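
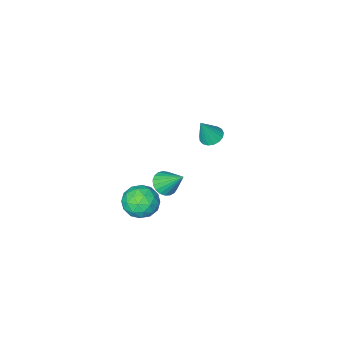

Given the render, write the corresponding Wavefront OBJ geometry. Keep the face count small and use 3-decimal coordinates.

v 2.675 1.661 2.621
v 3.625 1.794 3.102
v 2.795 -0.054 2.858
v 3.745 0.079 3.339
v 2.848 0.418 3.82
v 2.774 1.478 3.673
v 3.646 0.262 2.287
v 3.572 1.322 2.14
v 4.225 0.929 2.895
v 3.731 1.025 3.843
v 2.689 0.715 2.117
v 2.195 0.811 3.065
v 3.139 1.878 2.841
v 3.281 -0.138 3.119
v 2.754 0.061 3.402
v 3.312 0.139 3.684
v 2.639 1.692 3.177
v 3.197 1.77 3.459
v 2.741 0.961 3.881
v 3.223 -0.03 2.501
v 3.781 0.048 2.783
v 3.108 1.601 2.276
v 3.666 1.679 2.558
v 3.679 0.779 2.079
v 4.05 1.448 3.002
v 4.121 0.44 3.141
v 4.063 0.548 2.523
v 4.019 1.171 2.437
v 3.76 1.504 3.559
v 3.831 0.496 3.698
v 3.304 0.696 3.981
v 3.26 1.319 3.895
v 4.113 0.996 3.437
v 2.589 1.244 2.262
v 2.66 0.236 2.401
v 3.16 0.421 2.065
v 3.116 1.044 1.979
v 2.299 1.3 2.819
v 2.37 0.292 2.958
v 2.401 0.569 3.523
v 2.357 1.192 3.437
v 2.307 0.744 2.523
v 0.514 -1.006 1.528
v 1.14 -0.569 1.325
v 0.126 0.166 2.852
v 0.903 -0.439 1.14
v 0.598 -0.406 1.021
v 0.279 -0.477 0.991
v 0.001 -0.64 1.053
v -0.189 -0.866 1.198
v -0.257 -1.116 1.399
v -0.192 -1.347 1.623
v -0.004 -1.52 1.831
v 0.273 -1.603 1.986
v 0.592 -1.583 2.062
v 0.897 -1.464 2.046
v 1.137 -1.265 1.941
v 1.268 -1.022 1.764
v 1.27 -0.776 1.546
v -4.052 -3.382 1.463
v -3.598 -3.903 1.23
v -3.328 -3.418 2.957
v -3.429 -3.606 1.156
v -3.404 -3.258 1.152
v -3.527 -2.938 1.219
v -3.77 -2.72 1.343
v -4.078 -2.653 1.494
v -4.38 -2.753 1.638
v -4.607 -2.998 1.742
v -4.707 -3.33 1.782
v -4.657 -3.674 1.75
v -4.468 -3.952 1.651
v -4.184 -4.098 1.51
v -3.87 -4.081 1.358
f 1 38 17
f 38 12 41
f 17 41 6
f 38 41 17
f 1 17 13
f 17 6 18
f 13 18 2
f 17 18 13
f 1 13 22
f 13 2 23
f 22 23 8
f 13 23 22
f 1 22 34
f 22 8 37
f 34 37 11
f 22 37 34
f 1 34 38
f 34 11 42
f 38 42 12
f 34 42 38
f 2 18 29
f 18 6 32
f 29 32 10
f 18 32 29
f 6 41 19
f 41 12 40
f 19 40 5
f 41 40 19
f 12 42 39
f 42 11 35
f 39 35 3
f 42 35 39
f 11 37 36
f 37 8 24
f 36 24 7
f 37 24 36
f 8 23 28
f 23 2 25
f 28 25 9
f 23 25 28
f 4 30 16
f 30 10 31
f 16 31 5
f 30 31 16
f 4 16 14
f 16 5 15
f 14 15 3
f 16 15 14
f 4 14 21
f 14 3 20
f 21 20 7
f 14 20 21
f 4 21 26
f 21 7 27
f 26 27 9
f 21 27 26
f 4 26 30
f 26 9 33
f 30 33 10
f 26 33 30
f 5 31 19
f 31 10 32
f 19 32 6
f 31 32 19
f 3 15 39
f 15 5 40
f 39 40 12
f 15 40 39
f 7 20 36
f 20 3 35
f 36 35 11
f 20 35 36
f 9 27 28
f 27 7 24
f 28 24 8
f 27 24 28
f 10 33 29
f 33 9 25
f 29 25 2
f 33 25 29
f 44 43 46
f 44 46 45
f 46 43 47
f 46 47 45
f 47 43 48
f 47 48 45
f 48 43 49
f 48 49 45
f 49 43 50
f 49 50 45
f 50 43 51
f 50 51 45
f 51 43 52
f 51 52 45
f 52 43 53
f 52 53 45
f 53 43 54
f 53 54 45
f 54 43 55
f 54 55 45
f 55 43 56
f 55 56 45
f 56 43 57
f 56 57 45
f 57 43 58
f 57 58 45
f 58 43 59
f 58 59 45
f 59 43 44
f 59 44 45
f 61 60 63
f 61 63 62
f 63 60 64
f 63 64 62
f 64 60 65
f 64 65 62
f 65 60 66
f 65 66 62
f 66 60 67
f 66 67 62
f 67 60 68
f 67 68 62
f 68 60 69
f 68 69 62
f 69 60 70
f 69 70 62
f 70 60 71
f 70 71 62
f 71 60 72
f 71 72 62
f 72 60 73
f 72 73 62
f 73 60 74
f 73 74 62
f 74 60 61
f 74 61 62



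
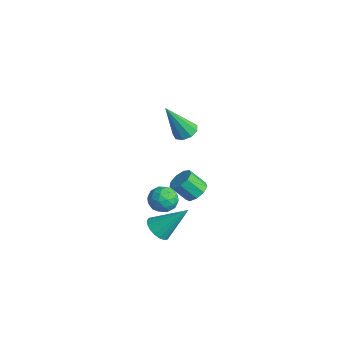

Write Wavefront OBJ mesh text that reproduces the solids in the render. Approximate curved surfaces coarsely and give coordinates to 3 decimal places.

v -3.865 -1.07 -1.835
v -3.418 -1.062 -2.497
v -3.942 -2.358 -1.903
v -3.495 -2.35 -2.565
v -3.169 -2.159 -1.861
v -3.122 -1.363 -1.819
v -4.238 -2.057 -2.581
v -4.191 -1.261 -2.539
v -3.649 -1.672 -2.958
v -2.988 -1.735 -2.513
v -4.372 -1.685 -1.887
v -3.711 -1.748 -1.442
v -3.635 -0.952 -2.16
v -3.725 -2.468 -2.24
v -3.534 -2.355 -1.826
v -3.271 -2.351 -2.215
v -3.46 -1.129 -1.761
v -3.198 -1.125 -2.151
v -3.052 -1.77 -1.777
v -4.162 -2.295 -2.249
v -3.9 -2.291 -2.639
v -4.089 -1.069 -2.185
v -3.826 -1.065 -2.574
v -4.308 -1.65 -2.623
v -3.507 -1.306 -2.82
v -3.553 -2.064 -2.86
v -3.99 -1.892 -2.87
v -3.962 -1.423 -2.845
v -3.119 -1.344 -2.559
v -3.165 -2.101 -2.599
v -2.973 -1.989 -2.185
v -2.945 -1.521 -2.16
v -3.255 -1.702 -2.83
v -4.195 -1.319 -1.801
v -4.241 -2.076 -1.841
v -4.415 -1.899 -2.24
v -4.387 -1.431 -2.215
v -3.807 -1.356 -1.54
v -3.853 -2.114 -1.58
v -3.398 -1.997 -1.555
v -3.37 -1.528 -1.53
v -4.105 -1.718 -1.57
v -2.913 -0.916 2.951
v -2.413 -1.282 2.79
v -3.027 -1.884 4.789
v -2.274 -0.919 2.99
v -2.434 -0.554 3.172
v -2.818 -0.359 3.251
v -3.246 -0.425 3.189
v -3.519 -0.72 3.016
v -3.508 -1.108 2.813
v -3.218 -1.406 2.674
v -2.786 -1.475 2.665
v -3.596 0.023 -2.195
v -2.975 -0.271 -2.129
v -3.383 -0.937 -1.258
v -4.004 -0.643 -1.325
v -3.004 0.11 -1.852
v -3.412 -0.556 -0.981
v -3.31 0.45 -1.735
v -3.718 -0.216 -0.864
v -3.75 0.59 -1.834
v -4.158 -0.076 -0.963
v -4.117 0.465 -2.102
v -4.525 -0.201 -1.231
v -4.241 0.133 -2.414
v -4.649 -0.533 -1.543
v -4.063 -0.25 -2.623
v -4.471 -0.916 -1.752
v -3.666 -0.506 -2.633
v -4.075 -1.172 -1.762
v -3.237 -0.514 -2.438
v -3.645 -1.18 -1.567
v -1.073 -3.201 -1.888
v -0.766 -2.786 -2.404
v -0.447 -1.979 -0.532
v -1.065 -2.661 -2.379
v -1.365 -2.643 -2.256
v -1.608 -2.735 -2.061
v -1.744 -2.92 -1.831
v -1.748 -3.16 -1.613
v -1.618 -3.409 -1.449
v -1.38 -3.616 -1.372
v -1.081 -3.741 -1.397
v -0.781 -3.76 -1.52
v -0.538 -3.667 -1.715
v -0.402 -3.482 -1.945
v -0.398 -3.242 -2.163
v -0.528 -2.993 -2.327
f 1 38 17
f 38 12 41
f 17 41 6
f 38 41 17
f 1 17 13
f 17 6 18
f 13 18 2
f 17 18 13
f 1 13 22
f 13 2 23
f 22 23 8
f 13 23 22
f 1 22 34
f 22 8 37
f 34 37 11
f 22 37 34
f 1 34 38
f 34 11 42
f 38 42 12
f 34 42 38
f 2 18 29
f 18 6 32
f 29 32 10
f 18 32 29
f 6 41 19
f 41 12 40
f 19 40 5
f 41 40 19
f 12 42 39
f 42 11 35
f 39 35 3
f 42 35 39
f 11 37 36
f 37 8 24
f 36 24 7
f 37 24 36
f 8 23 28
f 23 2 25
f 28 25 9
f 23 25 28
f 4 30 16
f 30 10 31
f 16 31 5
f 30 31 16
f 4 16 14
f 16 5 15
f 14 15 3
f 16 15 14
f 4 14 21
f 14 3 20
f 21 20 7
f 14 20 21
f 4 21 26
f 21 7 27
f 26 27 9
f 21 27 26
f 4 26 30
f 26 9 33
f 30 33 10
f 26 33 30
f 5 31 19
f 31 10 32
f 19 32 6
f 31 32 19
f 3 15 39
f 15 5 40
f 39 40 12
f 15 40 39
f 7 20 36
f 20 3 35
f 36 35 11
f 20 35 36
f 9 27 28
f 27 7 24
f 28 24 8
f 27 24 28
f 10 33 29
f 33 9 25
f 29 25 2
f 33 25 29
f 44 43 46
f 44 46 45
f 46 43 47
f 46 47 45
f 47 43 48
f 47 48 45
f 48 43 49
f 48 49 45
f 49 43 50
f 49 50 45
f 50 43 51
f 50 51 45
f 51 43 52
f 51 52 45
f 52 43 53
f 52 53 45
f 53 43 44
f 53 44 45
f 55 54 58
f 55 58 56
f 56 58 59
f 56 59 57
f 58 54 60
f 58 60 59
f 59 60 61
f 59 61 57
f 60 54 62
f 60 62 61
f 61 62 63
f 61 63 57
f 62 54 64
f 62 64 63
f 63 64 65
f 63 65 57
f 64 54 66
f 64 66 65
f 65 66 67
f 65 67 57
f 66 54 68
f 66 68 67
f 67 68 69
f 67 69 57
f 68 54 70
f 68 70 69
f 69 70 71
f 69 71 57
f 70 54 72
f 70 72 71
f 71 72 73
f 71 73 57
f 72 54 55
f 72 55 73
f 73 55 56
f 73 56 57
f 75 74 77
f 75 77 76
f 77 74 78
f 77 78 76
f 78 74 79
f 78 79 76
f 79 74 80
f 79 80 76
f 80 74 81
f 80 81 76
f 81 74 82
f 81 82 76
f 82 74 83
f 82 83 76
f 83 74 84
f 83 84 76
f 84 74 85
f 84 85 76
f 85 74 86
f 85 86 76
f 86 74 87
f 86 87 76
f 87 74 88
f 87 88 76
f 88 74 89
f 88 89 76
f 89 74 75
f 89 75 76



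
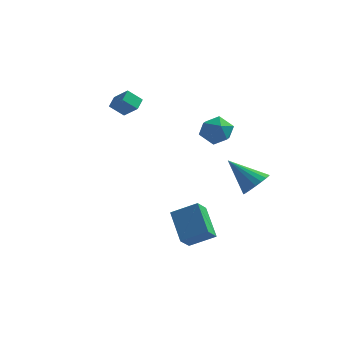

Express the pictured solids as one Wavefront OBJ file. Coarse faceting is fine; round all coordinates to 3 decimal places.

v 3.167 1.246 -3.076
v 3.741 0.973 -2.384
v 1.553 1.534 -1.624
v 3.802 1.386 -2.398
v 3.738 1.772 -2.546
v 3.56 2.054 -2.799
v 3.305 2.175 -3.108
v 3.022 2.113 -3.409
v 2.768 1.878 -3.645
v 2.593 1.519 -3.768
v 2.532 1.105 -3.754
v 2.596 0.72 -3.606
v 2.774 0.438 -3.353
v 3.029 0.317 -3.044
v 3.312 0.379 -2.743
v 3.566 0.613 -2.507
v 1.132 -1.621 2.561
v 2.013 -1.271 2.369
v 1.607 -3.049 2.131
v 2.488 -2.699 1.939
v 2.176 -2.75 2.854
v 1.882 -1.868 3.119
v 1.738 -2.452 1.381
v 1.444 -1.57 1.646
v 2.387 -1.784 1.64
v 2.658 -1.968 2.55
v 0.962 -2.352 1.95
v 1.233 -2.536 2.86
v -0.209 -3.513 -3.205
v 1.147 -3.276 -2.471
v 0.035 -2.752 -3.901
v 1.391 -2.515 -3.167
v 0.689 -4.905 -4.413
v 2.045 -4.668 -3.679
v 0.933 -4.144 -5.109
v 2.289 -3.907 -4.375
v -4.767 1.03 1.854
v -3.896 0.624 2.607
v -4.717 1.799 2.212
v -3.847 1.394 2.964
v -4.033 1.306 1.156
v -3.163 0.901 1.908
v -3.984 2.076 1.513
v -3.113 1.67 2.266
f 2 1 4
f 2 4 3
f 4 1 5
f 4 5 3
f 5 1 6
f 5 6 3
f 6 1 7
f 6 7 3
f 7 1 8
f 7 8 3
f 8 1 9
f 8 9 3
f 9 1 10
f 9 10 3
f 10 1 11
f 10 11 3
f 11 1 12
f 11 12 3
f 12 1 13
f 12 13 3
f 13 1 14
f 13 14 3
f 14 1 15
f 14 15 3
f 15 1 16
f 15 16 3
f 16 1 2
f 16 2 3
f 17 28 22
f 17 22 18
f 17 18 24
f 17 24 27
f 17 27 28
f 18 22 26
f 22 28 21
f 28 27 19
f 27 24 23
f 24 18 25
f 20 26 21
f 20 21 19
f 20 19 23
f 20 23 25
f 20 25 26
f 21 26 22
f 19 21 28
f 23 19 27
f 25 23 24
f 26 25 18
f 30 32 29
f 33 30 29
f 29 32 31
f 31 33 29
f 30 36 32
f 34 30 33
f 34 36 30
f 32 36 31
f 35 33 31
f 31 36 35
f 35 34 33
f 36 34 35
f 38 40 37
f 41 38 37
f 37 40 39
f 39 41 37
f 38 44 40
f 42 38 41
f 42 44 38
f 40 44 39
f 43 41 39
f 39 44 43
f 43 42 41
f 44 42 43



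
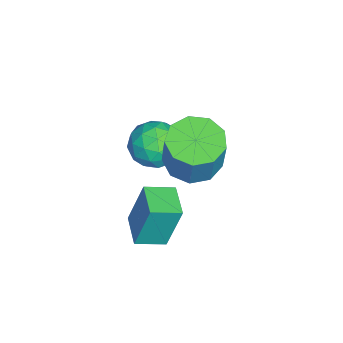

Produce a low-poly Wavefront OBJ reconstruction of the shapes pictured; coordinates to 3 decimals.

v 2.533 3.764 -0.112
v 3.311 4.434 -0.446
v 3.945 4.586 1.339
v 3.167 3.916 1.672
v 2.707 4.819 -0.264
v 3.342 4.971 1.521
v 2.022 4.71 -0.011
v 2.656 4.862 1.774
v 1.575 4.159 0.194
v 2.21 4.31 1.979
v 1.577 3.422 0.256
v 2.211 3.574 2.041
v 2.026 2.846 0.146
v 2.66 2.998 1.93
v 2.712 2.699 -0.085
v 3.346 2.851 1.699
v 3.314 3.051 -0.329
v 3.949 3.203 1.455
v 3.551 3.736 -0.472
v 4.185 3.888 1.313
v 0.879 3.069 -1.137
v 1.392 3.218 -0.231
v 1.308 1.422 -1.109
v 1.821 1.571 -0.203
v 0.771 1.634 -0.229
v 0.507 2.651 -0.247
v 2.193 1.989 -1.093
v 1.929 3.006 -1.111
v 2.204 2.55 -0.204
v 1.325 2.331 0.33
v 1.375 2.309 -1.67
v 0.496 2.09 -1.136
v 1.098 3.288 -0.687
v 1.602 1.352 -0.653
v 0.985 1.389 -0.669
v 1.286 1.477 -0.136
v 0.578 2.955 -0.696
v 0.879 3.042 -0.164
v 0.514 2.111 -0.162
v 1.821 1.598 -1.176
v 2.122 1.685 -0.644
v 1.414 3.163 -1.204
v 1.715 3.251 -0.671
v 2.186 2.529 -1.178
v 1.877 2.983 -0.138
v 2.129 2.015 -0.122
v 2.348 2.261 -0.645
v 2.192 2.859 -0.655
v 1.36 2.854 0.175
v 1.612 1.886 0.192
v 0.995 1.923 0.177
v 0.84 2.521 0.166
v 1.838 2.462 0.191
v 1.088 2.754 -1.532
v 1.34 1.786 -1.515
v 1.86 2.119 -1.506
v 1.705 2.717 -1.517
v 0.571 2.625 -1.218
v 0.823 1.657 -1.202
v 0.508 1.781 -0.685
v 0.352 2.379 -0.695
v 0.862 2.178 -1.531
v 3.031 1.502 -3.449
v 3.007 2.076 -1.46
v 2.695 2.608 -3.772
v 2.671 3.182 -1.783
v 4.289 1.858 -3.537
v 4.265 2.432 -1.548
v 3.953 2.964 -3.86
v 3.929 3.538 -1.871
f 2 1 5
f 2 5 3
f 3 5 6
f 3 6 4
f 5 1 7
f 5 7 6
f 6 7 8
f 6 8 4
f 7 1 9
f 7 9 8
f 8 9 10
f 8 10 4
f 9 1 11
f 9 11 10
f 10 11 12
f 10 12 4
f 11 1 13
f 11 13 12
f 12 13 14
f 12 14 4
f 13 1 15
f 13 15 14
f 14 15 16
f 14 16 4
f 15 1 17
f 15 17 16
f 16 17 18
f 16 18 4
f 17 1 19
f 17 19 18
f 18 19 20
f 18 20 4
f 19 1 2
f 19 2 20
f 20 2 3
f 20 3 4
f 21 58 37
f 58 32 61
f 37 61 26
f 58 61 37
f 21 37 33
f 37 26 38
f 33 38 22
f 37 38 33
f 21 33 42
f 33 22 43
f 42 43 28
f 33 43 42
f 21 42 54
f 42 28 57
f 54 57 31
f 42 57 54
f 21 54 58
f 54 31 62
f 58 62 32
f 54 62 58
f 22 38 49
f 38 26 52
f 49 52 30
f 38 52 49
f 26 61 39
f 61 32 60
f 39 60 25
f 61 60 39
f 32 62 59
f 62 31 55
f 59 55 23
f 62 55 59
f 31 57 56
f 57 28 44
f 56 44 27
f 57 44 56
f 28 43 48
f 43 22 45
f 48 45 29
f 43 45 48
f 24 50 36
f 50 30 51
f 36 51 25
f 50 51 36
f 24 36 34
f 36 25 35
f 34 35 23
f 36 35 34
f 24 34 41
f 34 23 40
f 41 40 27
f 34 40 41
f 24 41 46
f 41 27 47
f 46 47 29
f 41 47 46
f 24 46 50
f 46 29 53
f 50 53 30
f 46 53 50
f 25 51 39
f 51 30 52
f 39 52 26
f 51 52 39
f 23 35 59
f 35 25 60
f 59 60 32
f 35 60 59
f 27 40 56
f 40 23 55
f 56 55 31
f 40 55 56
f 29 47 48
f 47 27 44
f 48 44 28
f 47 44 48
f 30 53 49
f 53 29 45
f 49 45 22
f 53 45 49
f 64 66 63
f 67 64 63
f 63 66 65
f 65 67 63
f 64 70 66
f 68 64 67
f 68 70 64
f 66 70 65
f 69 67 65
f 65 70 69
f 69 68 67
f 70 68 69



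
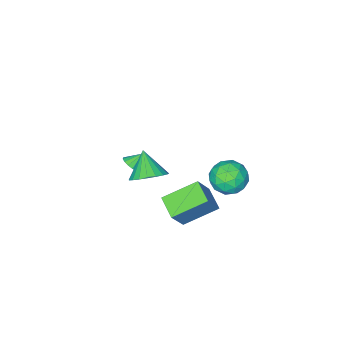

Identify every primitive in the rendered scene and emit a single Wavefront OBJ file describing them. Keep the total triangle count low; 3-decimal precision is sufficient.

v 3.677 1.67 3.055
v 4.67 1.275 3.104
v 3.203 0.63 4.245
v 4.687 1.606 3.401
v 4.53 1.948 3.637
v 4.225 2.243 3.773
v 3.826 2.438 3.785
v 3.4 2.5 3.671
v 3.023 2.419 3.45
v 2.758 2.209 3.161
v 2.652 1.905 2.853
v 2.724 1.561 2.58
v 2.96 1.235 2.39
v 3.32 0.985 2.314
v 3.742 0.853 2.367
v 4.152 0.863 2.538
v 4.48 1.012 2.799
v -3.204 1.316 -1.226
v -2.504 1.801 -2.055
v -1.696 1.159 -0.045
v -0.996 1.644 -0.874
v -1.82 2.306 -0.331
v -2.752 2.403 -1.061
v -1.448 0.557 -1.039
v -2.38 0.654 -1.769
v -1.419 1.332 -1.939
v -1.649 2.412 -1.502
v -2.551 0.548 -0.598
v -2.781 1.628 -0.161
v -2.987 1.572 -1.745
v -1.213 1.388 -0.355
v -1.698 1.777 -0.036
v -1.287 2.062 -0.524
v -3.132 1.926 -1.16
v -2.721 2.211 -1.647
v -2.319 2.507 -0.634
v -1.479 0.749 -0.453
v -1.068 1.034 -0.94
v -2.913 0.898 -1.576
v -2.502 1.183 -2.064
v -1.881 0.453 -1.466
v -1.937 1.582 -2.164
v -1.051 1.489 -1.469
v -1.316 0.851 -1.566
v -1.864 0.908 -1.995
v -2.073 2.217 -1.906
v -1.186 2.124 -1.212
v -1.671 2.513 -0.893
v -2.218 2.57 -1.322
v -1.435 1.941 -1.838
v -3.014 0.836 -0.888
v -2.127 0.743 -0.194
v -1.982 0.39 -0.778
v -2.529 0.447 -1.207
v -3.149 1.471 -0.631
v -2.263 1.378 0.064
v -2.336 2.052 -0.105
v -2.884 2.109 -0.534
v -2.765 1.019 -0.262
v 0.985 3.363 1.519
v 2.014 3.631 3.118
v 1.359 4.613 1.069
v 2.388 4.881 2.668
v 2.712 2.499 0.552
v 3.741 2.767 2.151
v 3.086 3.749 0.102
v 4.115 4.017 1.701
v 0.766 -3.526 -1.921
v 1.168 -3.571 -1.451
v 0.014 -3.334 -1.259
v 1.173 -3.262 -1.535
v 1.069 -3.023 -1.723
v 0.884 -2.919 -1.963
v 0.667 -2.978 -2.193
v 0.477 -3.183 -2.349
v 0.364 -3.481 -2.391
v 0.359 -3.791 -2.307
v 0.463 -4.029 -2.119
v 0.648 -4.133 -1.879
v 0.865 -4.075 -1.649
v 1.055 -3.869 -1.493
f 2 1 4
f 2 4 3
f 4 1 5
f 4 5 3
f 5 1 6
f 5 6 3
f 6 1 7
f 6 7 3
f 7 1 8
f 7 8 3
f 8 1 9
f 8 9 3
f 9 1 10
f 9 10 3
f 10 1 11
f 10 11 3
f 11 1 12
f 11 12 3
f 12 1 13
f 12 13 3
f 13 1 14
f 13 14 3
f 14 1 15
f 14 15 3
f 15 1 16
f 15 16 3
f 16 1 17
f 16 17 3
f 17 1 2
f 17 2 3
f 18 55 34
f 55 29 58
f 34 58 23
f 55 58 34
f 18 34 30
f 34 23 35
f 30 35 19
f 34 35 30
f 18 30 39
f 30 19 40
f 39 40 25
f 30 40 39
f 18 39 51
f 39 25 54
f 51 54 28
f 39 54 51
f 18 51 55
f 51 28 59
f 55 59 29
f 51 59 55
f 19 35 46
f 35 23 49
f 46 49 27
f 35 49 46
f 23 58 36
f 58 29 57
f 36 57 22
f 58 57 36
f 29 59 56
f 59 28 52
f 56 52 20
f 59 52 56
f 28 54 53
f 54 25 41
f 53 41 24
f 54 41 53
f 25 40 45
f 40 19 42
f 45 42 26
f 40 42 45
f 21 47 33
f 47 27 48
f 33 48 22
f 47 48 33
f 21 33 31
f 33 22 32
f 31 32 20
f 33 32 31
f 21 31 38
f 31 20 37
f 38 37 24
f 31 37 38
f 21 38 43
f 38 24 44
f 43 44 26
f 38 44 43
f 21 43 47
f 43 26 50
f 47 50 27
f 43 50 47
f 22 48 36
f 48 27 49
f 36 49 23
f 48 49 36
f 20 32 56
f 32 22 57
f 56 57 29
f 32 57 56
f 24 37 53
f 37 20 52
f 53 52 28
f 37 52 53
f 26 44 45
f 44 24 41
f 45 41 25
f 44 41 45
f 27 50 46
f 50 26 42
f 46 42 19
f 50 42 46
f 61 63 60
f 64 61 60
f 60 63 62
f 62 64 60
f 61 67 63
f 65 61 64
f 65 67 61
f 63 67 62
f 66 64 62
f 62 67 66
f 66 65 64
f 67 65 66
f 69 68 71
f 69 71 70
f 71 68 72
f 71 72 70
f 72 68 73
f 72 73 70
f 73 68 74
f 73 74 70
f 74 68 75
f 74 75 70
f 75 68 76
f 75 76 70
f 76 68 77
f 76 77 70
f 77 68 78
f 77 78 70
f 78 68 79
f 78 79 70
f 79 68 80
f 79 80 70
f 80 68 81
f 80 81 70
f 81 68 69
f 81 69 70



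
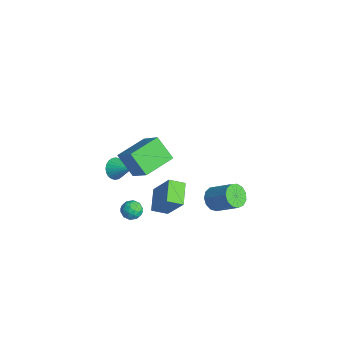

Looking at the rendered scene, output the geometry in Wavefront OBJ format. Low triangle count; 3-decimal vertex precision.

v 0.048 -3.779 3.82
v 1.463 -3.525 5.078
v -0.556 -1.918 4.125
v 0.858 -1.665 5.383
v 1.042 -3.255 2.597
v 2.456 -3.002 3.855
v 0.437 -1.395 2.902
v 1.852 -1.141 4.16
v 1.041 -3.014 -1.272
v 1.525 -3.395 -0.953
v 0.315 -3.245 -0.447
v 0.799 -3.626 -0.128
v 0.869 -2.937 -0.165
v 1.318 -2.794 -0.675
v 0.522 -3.846 -0.725
v 0.971 -3.703 -1.235
v 1.204 -3.91 -0.615
v 1.419 -3.348 -0.269
v 0.421 -3.292 -1.131
v 0.636 -2.73 -0.785
v 1.347 -3.184 -1.185
v 0.493 -3.456 -0.215
v 0.535 -3.05 -0.237
v 0.819 -3.275 -0.049
v 1.225 -2.831 -1.021
v 1.51 -3.055 -0.834
v 1.124 -2.786 -0.371
v 0.33 -3.585 -0.566
v 0.615 -3.809 -0.379
v 1.021 -3.365 -1.351
v 1.305 -3.59 -1.163
v 0.716 -3.854 -1.029
v 1.443 -3.711 -0.799
v 1.016 -3.847 -0.314
v 0.853 -3.976 -0.665
v 1.117 -3.892 -0.964
v 1.569 -3.381 -0.595
v 1.142 -3.516 -0.11
v 1.183 -3.111 -0.132
v 1.447 -3.027 -0.432
v 1.38 -3.683 -0.396
v 0.698 -3.124 -1.29
v 0.271 -3.259 -0.805
v 0.393 -3.613 -0.968
v 0.657 -3.529 -1.268
v 0.824 -2.793 -1.086
v 0.397 -2.929 -0.601
v 0.723 -2.748 -0.436
v 0.987 -2.664 -0.735
v 0.46 -2.957 -1.004
v -0.88 2.682 -3.675
v -0.449 2.967 -4.35
v 0.771 3.802 -3.22
v 0.34 3.518 -2.545
v -0.774 3.302 -4.247
v 0.445 4.137 -3.117
v -1.133 3.441 -3.962
v 0.086 4.276 -2.832
v -1.412 3.339 -3.586
v -0.193 4.174 -2.456
v -1.521 3.029 -3.238
v -0.302 3.864 -2.108
v -1.427 2.608 -3.029
v -0.208 3.443 -1.899
v -1.159 2.211 -3.025
v 0.06 3.046 -1.895
v -0.802 1.964 -3.227
v 0.417 2.799 -2.098
v -0.47 1.945 -3.572
v 0.749 2.78 -2.442
v -0.268 2.16 -3.949
v 0.951 2.995 -2.819
v -0.26 2.541 -4.239
v 0.959 3.376 -3.109
v -3.512 -2.579 -1.049
v -3.075 -3.215 -1.162
v -2.428 -1.961 -0.331
v -3.006 -3.05 -1.409
v -3.013 -2.814 -1.6
v -3.097 -2.542 -1.708
v -3.244 -2.276 -1.715
v -3.432 -2.056 -1.621
v -3.632 -1.915 -1.44
v -3.814 -1.876 -1.199
v -3.95 -1.944 -0.935
v -4.019 -2.108 -0.689
v -4.011 -2.344 -0.497
v -3.927 -2.616 -0.389
v -3.78 -2.883 -0.382
v -3.592 -3.103 -0.476
v -3.392 -3.243 -0.658
v -3.211 -3.283 -0.898
v -0.125 -1.696 -2.374
v -1.386 -1.034 -1.738
v 0.143 -0.767 -2.809
v -1.118 -0.106 -2.173
v 1.038 -1.194 -0.587
v -0.223 -0.533 0.049
v 1.306 -0.266 -1.022
v 0.045 0.396 -0.386
f 2 4 1
f 5 2 1
f 1 4 3
f 3 5 1
f 2 8 4
f 6 2 5
f 6 8 2
f 4 8 3
f 7 5 3
f 3 8 7
f 7 6 5
f 8 6 7
f 9 46 25
f 46 20 49
f 25 49 14
f 46 49 25
f 9 25 21
f 25 14 26
f 21 26 10
f 25 26 21
f 9 21 30
f 21 10 31
f 30 31 16
f 21 31 30
f 9 30 42
f 30 16 45
f 42 45 19
f 30 45 42
f 9 42 46
f 42 19 50
f 46 50 20
f 42 50 46
f 10 26 37
f 26 14 40
f 37 40 18
f 26 40 37
f 14 49 27
f 49 20 48
f 27 48 13
f 49 48 27
f 20 50 47
f 50 19 43
f 47 43 11
f 50 43 47
f 19 45 44
f 45 16 32
f 44 32 15
f 45 32 44
f 16 31 36
f 31 10 33
f 36 33 17
f 31 33 36
f 12 38 24
f 38 18 39
f 24 39 13
f 38 39 24
f 12 24 22
f 24 13 23
f 22 23 11
f 24 23 22
f 12 22 29
f 22 11 28
f 29 28 15
f 22 28 29
f 12 29 34
f 29 15 35
f 34 35 17
f 29 35 34
f 12 34 38
f 34 17 41
f 38 41 18
f 34 41 38
f 13 39 27
f 39 18 40
f 27 40 14
f 39 40 27
f 11 23 47
f 23 13 48
f 47 48 20
f 23 48 47
f 15 28 44
f 28 11 43
f 44 43 19
f 28 43 44
f 17 35 36
f 35 15 32
f 36 32 16
f 35 32 36
f 18 41 37
f 41 17 33
f 37 33 10
f 41 33 37
f 52 51 55
f 52 55 53
f 53 55 56
f 53 56 54
f 55 51 57
f 55 57 56
f 56 57 58
f 56 58 54
f 57 51 59
f 57 59 58
f 58 59 60
f 58 60 54
f 59 51 61
f 59 61 60
f 60 61 62
f 60 62 54
f 61 51 63
f 61 63 62
f 62 63 64
f 62 64 54
f 63 51 65
f 63 65 64
f 64 65 66
f 64 66 54
f 65 51 67
f 65 67 66
f 66 67 68
f 66 68 54
f 67 51 69
f 67 69 68
f 68 69 70
f 68 70 54
f 69 51 71
f 69 71 70
f 70 71 72
f 70 72 54
f 71 51 73
f 71 73 72
f 72 73 74
f 72 74 54
f 73 51 52
f 73 52 74
f 74 52 53
f 74 53 54
f 76 75 78
f 76 78 77
f 78 75 79
f 78 79 77
f 79 75 80
f 79 80 77
f 80 75 81
f 80 81 77
f 81 75 82
f 81 82 77
f 82 75 83
f 82 83 77
f 83 75 84
f 83 84 77
f 84 75 85
f 84 85 77
f 85 75 86
f 85 86 77
f 86 75 87
f 86 87 77
f 87 75 88
f 87 88 77
f 88 75 89
f 88 89 77
f 89 75 90
f 89 90 77
f 90 75 91
f 90 91 77
f 91 75 92
f 91 92 77
f 92 75 76
f 92 76 77
f 94 96 93
f 97 94 93
f 93 96 95
f 95 97 93
f 94 100 96
f 98 94 97
f 98 100 94
f 96 100 95
f 99 97 95
f 95 100 99
f 99 98 97
f 100 98 99



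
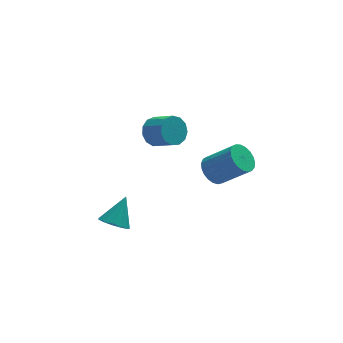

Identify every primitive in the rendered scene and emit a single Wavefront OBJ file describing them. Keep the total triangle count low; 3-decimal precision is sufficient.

v 2.713 -1.282 -1.073
v 3.38 -0.874 -1.498
v 4.714 -1.61 -0.112
v 4.047 -2.018 0.313
v 3.272 -0.615 -1.257
v 4.606 -1.351 0.129
v 3.068 -0.471 -0.984
v 4.402 -1.207 0.402
v 2.802 -0.467 -0.727
v 4.136 -1.203 0.66
v 2.521 -0.604 -0.529
v 3.855 -1.34 0.857
v 2.273 -0.859 -0.426
v 3.607 -1.595 0.961
v 2.101 -1.186 -0.434
v 3.435 -1.922 0.953
v 2.035 -1.531 -0.553
v 3.369 -2.267 0.834
v 2.086 -1.832 -0.762
v 3.42 -2.568 0.625
v 2.246 -2.038 -1.025
v 3.58 -2.774 0.362
v 2.486 -2.113 -1.296
v 3.82 -2.849 0.091
v 2.765 -2.045 -1.529
v 4.099 -2.781 -0.142
v 3.036 -1.845 -1.683
v 4.37 -2.581 -0.296
v 3.251 -1.547 -1.731
v 4.585 -2.283 -0.345
v 3.372 -1.204 -1.666
v 4.706 -1.94 -0.279
v -2.881 -3.431 -2.28
v -2.146 -3.74 -2.546
v -2.079 -2.629 -1
v -2.205 -3.326 -2.768
v -2.478 -2.946 -2.836
v -2.879 -2.719 -2.727
v -3.281 -2.718 -2.476
v -3.555 -2.944 -2.163
v -3.615 -3.324 -1.887
v -3.443 -3.738 -1.736
v -3.091 -4.054 -1.758
v -2.673 -4.173 -1.946
v -2.321 -4.056 -2.239
v -0.21 -0.992 2.363
v 0.245 -0.339 2.739
v 0.984 -1.275 3.472
v 0.53 -1.928 3.097
v -0.148 -0.421 3.03
v 0.591 -1.357 3.763
v -0.56 -0.685 3.109
v 0.179 -1.62 3.843
v -0.862 -1.046 2.952
v -0.122 -1.982 3.685
v -0.956 -1.39 2.608
v -0.216 -2.326 3.341
v -0.813 -1.608 2.186
v -0.074 -2.544 2.919
v -0.478 -1.63 1.82
v 0.261 -2.566 2.554
v -0.059 -1.45 1.627
v 0.68 -2.386 2.36
v 0.313 -1.124 1.668
v 1.052 -2.06 2.401
v 0.519 -0.757 1.929
v 1.258 -1.693 2.663
v 0.493 -0.464 2.329
v 1.233 -1.4 3.062
f 2 1 5
f 2 5 3
f 3 5 6
f 3 6 4
f 5 1 7
f 5 7 6
f 6 7 8
f 6 8 4
f 7 1 9
f 7 9 8
f 8 9 10
f 8 10 4
f 9 1 11
f 9 11 10
f 10 11 12
f 10 12 4
f 11 1 13
f 11 13 12
f 12 13 14
f 12 14 4
f 13 1 15
f 13 15 14
f 14 15 16
f 14 16 4
f 15 1 17
f 15 17 16
f 16 17 18
f 16 18 4
f 17 1 19
f 17 19 18
f 18 19 20
f 18 20 4
f 19 1 21
f 19 21 20
f 20 21 22
f 20 22 4
f 21 1 23
f 21 23 22
f 22 23 24
f 22 24 4
f 23 1 25
f 23 25 24
f 24 25 26
f 24 26 4
f 25 1 27
f 25 27 26
f 26 27 28
f 26 28 4
f 27 1 29
f 27 29 28
f 28 29 30
f 28 30 4
f 29 1 31
f 29 31 30
f 30 31 32
f 30 32 4
f 31 1 2
f 31 2 32
f 32 2 3
f 32 3 4
f 34 33 36
f 34 36 35
f 36 33 37
f 36 37 35
f 37 33 38
f 37 38 35
f 38 33 39
f 38 39 35
f 39 33 40
f 39 40 35
f 40 33 41
f 40 41 35
f 41 33 42
f 41 42 35
f 42 33 43
f 42 43 35
f 43 33 44
f 43 44 35
f 44 33 45
f 44 45 35
f 45 33 34
f 45 34 35
f 47 46 50
f 47 50 48
f 48 50 51
f 48 51 49
f 50 46 52
f 50 52 51
f 51 52 53
f 51 53 49
f 52 46 54
f 52 54 53
f 53 54 55
f 53 55 49
f 54 46 56
f 54 56 55
f 55 56 57
f 55 57 49
f 56 46 58
f 56 58 57
f 57 58 59
f 57 59 49
f 58 46 60
f 58 60 59
f 59 60 61
f 59 61 49
f 60 46 62
f 60 62 61
f 61 62 63
f 61 63 49
f 62 46 64
f 62 64 63
f 63 64 65
f 63 65 49
f 64 46 66
f 64 66 65
f 65 66 67
f 65 67 49
f 66 46 68
f 66 68 67
f 67 68 69
f 67 69 49
f 68 46 47
f 68 47 69
f 69 47 48
f 69 48 49



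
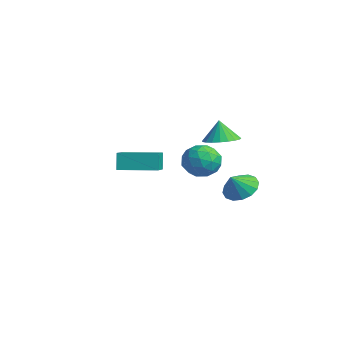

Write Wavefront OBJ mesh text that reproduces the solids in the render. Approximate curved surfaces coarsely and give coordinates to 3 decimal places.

v -2.161 2.988 2.216
v -1.172 3.313 2.463
v -2.499 2.992 3.564
v -1.386 3.7 2.408
v -1.733 3.963 2.32
v -2.155 4.058 2.214
v -2.578 3.968 2.108
v -2.928 3.708 2.021
v -3.146 3.324 1.968
v -3.194 2.881 1.957
v -3.063 2.458 1.991
v -2.776 2.125 2.064
v -2.383 1.942 2.164
v -1.951 1.94 2.272
v -1.556 2.119 2.37
v -1.265 2.448 2.442
v -1.129 2.871 2.475
v -3.201 3.396 0.411
v -2.353 2.827 -0.216
v -3.867 1.693 1.056
v -3.019 1.124 0.429
v -2.717 1.788 1.381
v -2.306 2.841 0.982
v -3.914 1.679 -0.142
v -3.503 2.732 -0.541
v -2.793 1.766 -0.557
v -2.054 1.833 0.384
v -4.166 2.687 0.456
v -3.427 2.754 1.397
v -2.718 3.261 0.041
v -3.502 1.259 0.799
v -3.325 1.649 1.358
v -2.826 1.315 0.99
v -2.691 3.269 0.745
v -2.192 2.935 0.376
v -2.407 2.324 1.315
v -4.028 1.585 0.464
v -3.529 1.251 0.095
v -3.394 3.205 -0.15
v -2.895 2.871 -0.518
v -3.813 2.196 -0.475
v -2.479 2.303 -0.528
v -2.87 1.302 -0.149
v -3.397 1.628 -0.485
v -3.155 2.247 -0.719
v -2.044 2.342 0.025
v -2.436 1.341 0.404
v -2.258 1.732 0.963
v -2.016 2.35 0.729
v -2.303 1.718 -0.176
v -3.784 3.179 0.436
v -4.176 2.178 0.815
v -4.204 2.17 0.111
v -3.962 2.788 -0.123
v -3.35 3.218 0.989
v -3.741 2.217 1.368
v -3.065 2.273 1.559
v -2.823 2.892 1.325
v -3.917 2.802 1.016
v -0.023 3.048 -0.591
v 0.552 3.84 -0.135
v 0.223 2.292 0.411
v 0.03 3.916 0.05
v -0.506 3.759 0.064
v -0.913 3.411 -0.098
v -1.082 2.967 -0.392
v -0.967 2.544 -0.74
v -0.599 2.257 -1.047
v -0.077 2.181 -1.233
v 0.459 2.338 -1.246
v 0.866 2.686 -1.084
v 1.035 3.13 -0.79
v 0.92 3.553 -0.443
v 1.342 -4.807 2.638
v 0.995 -4.629 3.677
v -0.411 -3.724 1.867
v -0.758 -3.546 2.907
v 2.438 -2.994 2.693
v 2.091 -2.816 3.733
v 0.685 -1.911 1.923
v 0.338 -1.733 2.962
f 2 1 4
f 2 4 3
f 4 1 5
f 4 5 3
f 5 1 6
f 5 6 3
f 6 1 7
f 6 7 3
f 7 1 8
f 7 8 3
f 8 1 9
f 8 9 3
f 9 1 10
f 9 10 3
f 10 1 11
f 10 11 3
f 11 1 12
f 11 12 3
f 12 1 13
f 12 13 3
f 13 1 14
f 13 14 3
f 14 1 15
f 14 15 3
f 15 1 16
f 15 16 3
f 16 1 17
f 16 17 3
f 17 1 2
f 17 2 3
f 18 55 34
f 55 29 58
f 34 58 23
f 55 58 34
f 18 34 30
f 34 23 35
f 30 35 19
f 34 35 30
f 18 30 39
f 30 19 40
f 39 40 25
f 30 40 39
f 18 39 51
f 39 25 54
f 51 54 28
f 39 54 51
f 18 51 55
f 51 28 59
f 55 59 29
f 51 59 55
f 19 35 46
f 35 23 49
f 46 49 27
f 35 49 46
f 23 58 36
f 58 29 57
f 36 57 22
f 58 57 36
f 29 59 56
f 59 28 52
f 56 52 20
f 59 52 56
f 28 54 53
f 54 25 41
f 53 41 24
f 54 41 53
f 25 40 45
f 40 19 42
f 45 42 26
f 40 42 45
f 21 47 33
f 47 27 48
f 33 48 22
f 47 48 33
f 21 33 31
f 33 22 32
f 31 32 20
f 33 32 31
f 21 31 38
f 31 20 37
f 38 37 24
f 31 37 38
f 21 38 43
f 38 24 44
f 43 44 26
f 38 44 43
f 21 43 47
f 43 26 50
f 47 50 27
f 43 50 47
f 22 48 36
f 48 27 49
f 36 49 23
f 48 49 36
f 20 32 56
f 32 22 57
f 56 57 29
f 32 57 56
f 24 37 53
f 37 20 52
f 53 52 28
f 37 52 53
f 26 44 45
f 44 24 41
f 45 41 25
f 44 41 45
f 27 50 46
f 50 26 42
f 46 42 19
f 50 42 46
f 61 60 63
f 61 63 62
f 63 60 64
f 63 64 62
f 64 60 65
f 64 65 62
f 65 60 66
f 65 66 62
f 66 60 67
f 66 67 62
f 67 60 68
f 67 68 62
f 68 60 69
f 68 69 62
f 69 60 70
f 69 70 62
f 70 60 71
f 70 71 62
f 71 60 72
f 71 72 62
f 72 60 73
f 72 73 62
f 73 60 61
f 73 61 62
f 75 77 74
f 78 75 74
f 74 77 76
f 76 78 74
f 75 81 77
f 79 75 78
f 79 81 75
f 77 81 76
f 80 78 76
f 76 81 80
f 80 79 78
f 81 79 80



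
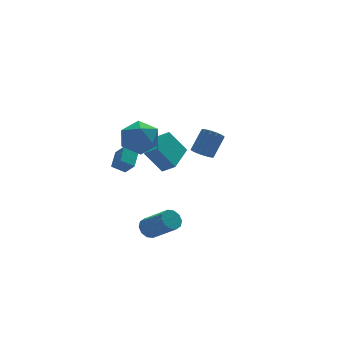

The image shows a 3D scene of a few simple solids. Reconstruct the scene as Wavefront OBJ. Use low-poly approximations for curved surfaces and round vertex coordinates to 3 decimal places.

v 1.231 3.671 0.142
v 1.712 3.165 0.012
v 2.629 3.743 1.147
v 2.149 4.249 1.278
v 1.807 3.445 -0.207
v 2.724 4.023 0.928
v 1.747 3.785 -0.332
v 2.664 4.363 0.803
v 1.549 4.095 -0.33
v 2.466 4.673 0.805
v 1.266 4.291 -0.202
v 2.183 4.869 0.934
v 0.974 4.321 0.019
v 1.891 4.899 1.155
v 0.751 4.177 0.273
v 1.668 4.755 1.408
v 0.656 3.897 0.492
v 1.573 4.475 1.627
v 0.716 3.557 0.617
v 1.633 4.135 1.752
v 0.914 3.247 0.615
v 1.831 3.825 1.75
v 1.197 3.051 0.486
v 2.114 3.629 1.622
v 1.489 3.021 0.265
v 2.406 3.599 1.401
v -3.652 2.944 0.089
v -3.336 2.366 0.788
v -4.38 3.154 0.593
v -4.064 2.576 1.291
v -3.036 3.884 0.589
v -2.72 3.306 1.287
v -3.764 4.094 1.092
v -3.448 3.516 1.791
v -2.807 1.66 -3.837
v -2.482 2.175 -3.493
v -1.687 0.835 -2.239
v -2.013 0.32 -2.583
v -2.869 2.117 -3.31
v -2.074 0.776 -2.056
v -3.233 1.883 -3.328
v -2.438 0.543 -2.074
v -3.435 1.565 -3.541
v -2.64 0.225 -2.287
v -3.396 1.283 -3.867
v -2.602 -0.057 -2.613
v -3.133 1.145 -4.181
v -2.338 -0.195 -2.927
v -2.746 1.204 -4.364
v -1.951 -0.137 -3.11
v -2.382 1.437 -4.346
v -1.587 0.097 -3.092
v -2.18 1.755 -4.133
v -1.385 0.415 -2.879
v -2.218 2.037 -3.807
v -1.424 0.697 -2.553
v -1.378 1.353 0.843
v -2.237 1.848 2.175
v -1.892 1.947 0.291
v -2.751 2.442 1.623
v -0.069 2.778 1.157
v -0.928 3.273 2.489
v -0.583 3.372 0.605
v -1.442 3.867 1.937
v -3.428 1.488 4.752
v -2.684 0.629 4.403
v -4.536 1.151 3.217
v -3.792 0.292 2.868
v -4.457 0.143 3.842
v -3.772 0.351 4.79
v -3.448 1.429 2.83
v -2.763 1.637 3.778
v -2.696 0.593 3.215
v -3.32 -0.202 3.84
v -3.9 1.982 3.78
v -4.524 1.187 4.405
f 2 1 5
f 2 5 3
f 3 5 6
f 3 6 4
f 5 1 7
f 5 7 6
f 6 7 8
f 6 8 4
f 7 1 9
f 7 9 8
f 8 9 10
f 8 10 4
f 9 1 11
f 9 11 10
f 10 11 12
f 10 12 4
f 11 1 13
f 11 13 12
f 12 13 14
f 12 14 4
f 13 1 15
f 13 15 14
f 14 15 16
f 14 16 4
f 15 1 17
f 15 17 16
f 16 17 18
f 16 18 4
f 17 1 19
f 17 19 18
f 18 19 20
f 18 20 4
f 19 1 21
f 19 21 20
f 20 21 22
f 20 22 4
f 21 1 23
f 21 23 22
f 22 23 24
f 22 24 4
f 23 1 25
f 23 25 24
f 24 25 26
f 24 26 4
f 25 1 2
f 25 2 26
f 26 2 3
f 26 3 4
f 28 30 27
f 31 28 27
f 27 30 29
f 29 31 27
f 28 34 30
f 32 28 31
f 32 34 28
f 30 34 29
f 33 31 29
f 29 34 33
f 33 32 31
f 34 32 33
f 36 35 39
f 36 39 37
f 37 39 40
f 37 40 38
f 39 35 41
f 39 41 40
f 40 41 42
f 40 42 38
f 41 35 43
f 41 43 42
f 42 43 44
f 42 44 38
f 43 35 45
f 43 45 44
f 44 45 46
f 44 46 38
f 45 35 47
f 45 47 46
f 46 47 48
f 46 48 38
f 47 35 49
f 47 49 48
f 48 49 50
f 48 50 38
f 49 35 51
f 49 51 50
f 50 51 52
f 50 52 38
f 51 35 53
f 51 53 52
f 52 53 54
f 52 54 38
f 53 35 55
f 53 55 54
f 54 55 56
f 54 56 38
f 55 35 36
f 55 36 56
f 56 36 37
f 56 37 38
f 58 60 57
f 61 58 57
f 57 60 59
f 59 61 57
f 58 64 60
f 62 58 61
f 62 64 58
f 60 64 59
f 63 61 59
f 59 64 63
f 63 62 61
f 64 62 63
f 65 76 70
f 65 70 66
f 65 66 72
f 65 72 75
f 65 75 76
f 66 70 74
f 70 76 69
f 76 75 67
f 75 72 71
f 72 66 73
f 68 74 69
f 68 69 67
f 68 67 71
f 68 71 73
f 68 73 74
f 69 74 70
f 67 69 76
f 71 67 75
f 73 71 72
f 74 73 66



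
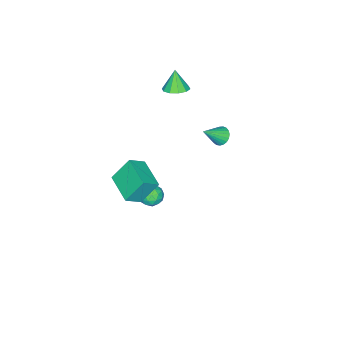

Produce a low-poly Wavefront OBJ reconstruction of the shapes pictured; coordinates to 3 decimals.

v 1.643 -2.248 0.042
v 1.014 -1.669 1.201
v 0.912 -1.9 -0.528
v 0.284 -1.321 0.631
v 2.476 -0.879 -0.191
v 1.848 -0.3 0.968
v 1.746 -0.531 -0.761
v 1.117 0.048 0.398
v -1.56 -1.664 -3.428
v -1.192 -1.344 -3.861
v -0.888 -2.476 -3.459
v -0.52 -2.156 -3.892
v -0.555 -1.947 -3.275
v -0.97 -1.445 -3.256
v -1.11 -2.375 -4.064
v -1.525 -1.873 -4.045
v -0.914 -1.783 -4.254
v -0.571 -1.518 -3.767
v -1.509 -2.302 -3.553
v -1.166 -2.037 -3.066
v -1.435 -1.432 -3.642
v -0.645 -2.388 -3.678
v -0.665 -2.264 -3.316
v -0.449 -2.076 -3.57
v -1.305 -1.492 -3.287
v -1.089 -1.303 -3.541
v -0.714 -1.658 -3.197
v -0.991 -2.517 -3.779
v -0.775 -2.328 -4.033
v -1.631 -1.744 -3.75
v -1.415 -1.556 -4.004
v -1.366 -2.162 -4.123
v -1.055 -1.503 -4.127
v -0.66 -1.98 -4.145
v -1.007 -2.109 -4.246
v -1.251 -1.814 -4.235
v -0.854 -1.347 -3.841
v -0.459 -1.824 -3.859
v -0.48 -1.701 -3.497
v -0.724 -1.406 -3.485
v -0.691 -1.605 -4.072
v -1.621 -1.996 -3.461
v -1.226 -2.473 -3.479
v -1.356 -2.414 -3.835
v -1.6 -2.119 -3.823
v -1.42 -1.84 -3.175
v -1.025 -2.317 -3.193
v -0.829 -2.006 -3.085
v -1.073 -1.711 -3.074
v -1.389 -2.215 -3.248
v -1.58 1.623 2.749
v -1.254 1.999 2.597
v -0.72 1.217 3.591
v -1.364 2.096 2.756
v -1.511 2.111 2.914
v -1.67 2.042 3.043
v -1.813 1.901 3.121
v -1.917 1.711 3.135
v -1.961 1.507 3.082
v -1.94 1.322 2.972
v -1.857 1.189 2.823
v -1.726 1.132 2.661
v -1.569 1.159 2.514
v -1.414 1.267 2.408
v -1.288 1.436 2.361
v -1.213 1.637 2.381
v -1.2 1.837 2.465
v -3.725 -2.277 2.414
v -3.276 -1.837 2.674
v -4.055 -2.563 3.466
v -3.639 -1.633 2.616
v -4.035 -1.675 2.48
v -4.312 -1.947 2.319
v -4.365 -2.344 2.194
v -4.174 -2.716 2.153
v -3.811 -2.92 2.211
v -3.415 -2.878 2.347
v -3.138 -2.607 2.508
v -3.085 -2.209 2.633
f 2 4 1
f 5 2 1
f 1 4 3
f 3 5 1
f 2 8 4
f 6 2 5
f 6 8 2
f 4 8 3
f 7 5 3
f 3 8 7
f 7 6 5
f 8 6 7
f 9 46 25
f 46 20 49
f 25 49 14
f 46 49 25
f 9 25 21
f 25 14 26
f 21 26 10
f 25 26 21
f 9 21 30
f 21 10 31
f 30 31 16
f 21 31 30
f 9 30 42
f 30 16 45
f 42 45 19
f 30 45 42
f 9 42 46
f 42 19 50
f 46 50 20
f 42 50 46
f 10 26 37
f 26 14 40
f 37 40 18
f 26 40 37
f 14 49 27
f 49 20 48
f 27 48 13
f 49 48 27
f 20 50 47
f 50 19 43
f 47 43 11
f 50 43 47
f 19 45 44
f 45 16 32
f 44 32 15
f 45 32 44
f 16 31 36
f 31 10 33
f 36 33 17
f 31 33 36
f 12 38 24
f 38 18 39
f 24 39 13
f 38 39 24
f 12 24 22
f 24 13 23
f 22 23 11
f 24 23 22
f 12 22 29
f 22 11 28
f 29 28 15
f 22 28 29
f 12 29 34
f 29 15 35
f 34 35 17
f 29 35 34
f 12 34 38
f 34 17 41
f 38 41 18
f 34 41 38
f 13 39 27
f 39 18 40
f 27 40 14
f 39 40 27
f 11 23 47
f 23 13 48
f 47 48 20
f 23 48 47
f 15 28 44
f 28 11 43
f 44 43 19
f 28 43 44
f 17 35 36
f 35 15 32
f 36 32 16
f 35 32 36
f 18 41 37
f 41 17 33
f 37 33 10
f 41 33 37
f 52 51 54
f 52 54 53
f 54 51 55
f 54 55 53
f 55 51 56
f 55 56 53
f 56 51 57
f 56 57 53
f 57 51 58
f 57 58 53
f 58 51 59
f 58 59 53
f 59 51 60
f 59 60 53
f 60 51 61
f 60 61 53
f 61 51 62
f 61 62 53
f 62 51 63
f 62 63 53
f 63 51 64
f 63 64 53
f 64 51 65
f 64 65 53
f 65 51 66
f 65 66 53
f 66 51 67
f 66 67 53
f 67 51 52
f 67 52 53
f 69 68 71
f 69 71 70
f 71 68 72
f 71 72 70
f 72 68 73
f 72 73 70
f 73 68 74
f 73 74 70
f 74 68 75
f 74 75 70
f 75 68 76
f 75 76 70
f 76 68 77
f 76 77 70
f 77 68 78
f 77 78 70
f 78 68 79
f 78 79 70
f 79 68 69
f 79 69 70



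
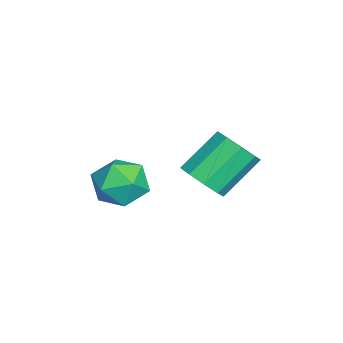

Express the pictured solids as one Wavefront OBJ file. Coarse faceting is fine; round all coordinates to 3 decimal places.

v -3.565 -1.353 -0.119
v -3.141 -0.622 -0.01
v -2.679 -1.718 -1.11
v -2.255 -0.987 -1.001
v -2.235 -1.586 -0.396
v -2.782 -1.361 0.217
v -3.038 -0.979 -1.337
v -3.585 -0.754 -0.724
v -2.815 -0.391 -0.762
v -2.319 -0.767 -0.18
v -3.501 -1.573 -0.94
v -3.005 -1.949 -0.358
v -3.354 0.894 -0.7
v -2.708 1.008 -0.357
v -3.4 1.919 0.643
v -4.046 1.806 0.3
v -2.775 1.355 -0.72
v -3.467 2.266 0.281
v -3.113 1.487 -1.073
v -3.805 2.398 -0.072
v -3.564 1.341 -1.252
v -4.255 2.252 -0.251
v -3.916 0.987 -1.173
v -4.608 1.898 -0.172
v -4.006 0.589 -0.873
v -4.697 1.5 0.128
v -3.79 0.334 -0.492
v -4.482 1.245 0.509
v -3.371 0.342 -0.209
v -4.063 1.253 0.792
v -2.944 0.608 -0.156
v -3.635 1.519 0.845
f 1 12 6
f 1 6 2
f 1 2 8
f 1 8 11
f 1 11 12
f 2 6 10
f 6 12 5
f 12 11 3
f 11 8 7
f 8 2 9
f 4 10 5
f 4 5 3
f 4 3 7
f 4 7 9
f 4 9 10
f 5 10 6
f 3 5 12
f 7 3 11
f 9 7 8
f 10 9 2
f 14 13 17
f 14 17 15
f 15 17 18
f 15 18 16
f 17 13 19
f 17 19 18
f 18 19 20
f 18 20 16
f 19 13 21
f 19 21 20
f 20 21 22
f 20 22 16
f 21 13 23
f 21 23 22
f 22 23 24
f 22 24 16
f 23 13 25
f 23 25 24
f 24 25 26
f 24 26 16
f 25 13 27
f 25 27 26
f 26 27 28
f 26 28 16
f 27 13 29
f 27 29 28
f 28 29 30
f 28 30 16
f 29 13 31
f 29 31 30
f 30 31 32
f 30 32 16
f 31 13 14
f 31 14 32
f 32 14 15
f 32 15 16



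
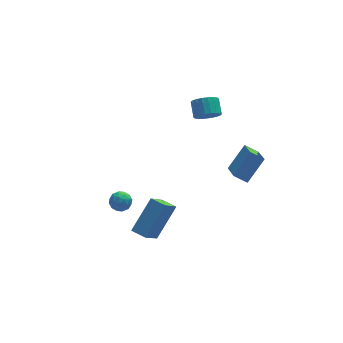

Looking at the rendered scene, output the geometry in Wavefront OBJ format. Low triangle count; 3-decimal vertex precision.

v -3.972 -2.385 -1.061
v -3.526 -2.679 -0.706
v -4.034 -3.221 -1.674
v -3.588 -3.515 -1.319
v -4.171 -3.404 -1.075
v -4.132 -2.887 -0.696
v -3.428 -3.013 -1.684
v -3.389 -2.496 -1.305
v -3.19 -3.067 -1.091
v -3.649 -3.309 -0.714
v -3.911 -2.591 -1.666
v -4.37 -2.833 -1.289
v -3.743 -2.459 -0.83
v -3.817 -3.441 -1.55
v -4.159 -3.376 -1.407
v -3.897 -3.549 -1.198
v -4.1 -2.581 -0.824
v -3.838 -2.754 -0.615
v -4.217 -3.18 -0.832
v -3.722 -3.146 -1.765
v -3.46 -3.319 -1.556
v -3.663 -2.351 -1.182
v -3.401 -2.524 -0.973
v -3.343 -2.72 -1.548
v -3.283 -2.86 -0.847
v -3.32 -3.351 -1.207
v -3.226 -3.056 -1.422
v -3.203 -2.752 -1.2
v -3.554 -3.002 -0.626
v -3.59 -3.493 -0.986
v -3.933 -3.427 -0.843
v -3.91 -3.124 -0.62
v -3.356 -3.23 -0.852
v -3.97 -2.407 -1.394
v -4.006 -2.898 -1.754
v -3.65 -2.776 -1.76
v -3.627 -2.473 -1.537
v -4.24 -2.549 -1.173
v -4.277 -3.04 -1.533
v -4.357 -3.148 -1.18
v -4.334 -2.844 -0.958
v -4.204 -2.67 -1.528
v 2.651 3.364 -1.369
v 3.421 3.255 -1.309
v 3.499 4.127 -0.711
v 2.729 4.236 -0.771
v 3.393 3.452 -1.593
v 3.47 4.324 -0.995
v 3.218 3.632 -1.833
v 3.295 4.504 -1.235
v 2.931 3.759 -1.981
v 3.008 4.631 -1.382
v 2.588 3.808 -2.007
v 2.665 4.68 -1.409
v 2.258 3.769 -1.908
v 2.335 4.64 -1.309
v 2.006 3.649 -1.701
v 2.083 4.521 -1.103
v 1.881 3.473 -1.429
v 1.959 4.345 -0.831
v 1.91 3.276 -1.145
v 1.987 4.148 -0.547
v 2.085 3.096 -0.905
v 2.162 3.968 -0.307
v 2.372 2.969 -0.758
v 2.449 3.841 -0.159
v 2.715 2.92 -0.731
v 2.792 3.792 -0.133
v 3.045 2.96 -0.831
v 3.122 3.831 -0.232
v 3.297 3.079 -1.037
v 3.374 3.951 -0.439
v -2.809 -4.279 -3.259
v -1.523 -3.347 -1.752
v -3.4 -3.62 -3.162
v -2.113 -2.688 -1.655
v -1.967 -3.332 -4.565
v -0.68 -2.4 -3.058
v -2.557 -2.673 -4.468
v -1.271 -1.741 -2.961
v 2.635 -0.683 -2.221
v 2.43 -2.365 -1.196
v 3.722 -0.088 -1.028
v 3.517 -1.771 -0.003
v 3.303 -1.029 -2.657
v 3.098 -2.712 -1.632
v 4.39 -0.435 -1.464
v 4.185 -2.117 -0.439
f 1 38 17
f 38 12 41
f 17 41 6
f 38 41 17
f 1 17 13
f 17 6 18
f 13 18 2
f 17 18 13
f 1 13 22
f 13 2 23
f 22 23 8
f 13 23 22
f 1 22 34
f 22 8 37
f 34 37 11
f 22 37 34
f 1 34 38
f 34 11 42
f 38 42 12
f 34 42 38
f 2 18 29
f 18 6 32
f 29 32 10
f 18 32 29
f 6 41 19
f 41 12 40
f 19 40 5
f 41 40 19
f 12 42 39
f 42 11 35
f 39 35 3
f 42 35 39
f 11 37 36
f 37 8 24
f 36 24 7
f 37 24 36
f 8 23 28
f 23 2 25
f 28 25 9
f 23 25 28
f 4 30 16
f 30 10 31
f 16 31 5
f 30 31 16
f 4 16 14
f 16 5 15
f 14 15 3
f 16 15 14
f 4 14 21
f 14 3 20
f 21 20 7
f 14 20 21
f 4 21 26
f 21 7 27
f 26 27 9
f 21 27 26
f 4 26 30
f 26 9 33
f 30 33 10
f 26 33 30
f 5 31 19
f 31 10 32
f 19 32 6
f 31 32 19
f 3 15 39
f 15 5 40
f 39 40 12
f 15 40 39
f 7 20 36
f 20 3 35
f 36 35 11
f 20 35 36
f 9 27 28
f 27 7 24
f 28 24 8
f 27 24 28
f 10 33 29
f 33 9 25
f 29 25 2
f 33 25 29
f 44 43 47
f 44 47 45
f 45 47 48
f 45 48 46
f 47 43 49
f 47 49 48
f 48 49 50
f 48 50 46
f 49 43 51
f 49 51 50
f 50 51 52
f 50 52 46
f 51 43 53
f 51 53 52
f 52 53 54
f 52 54 46
f 53 43 55
f 53 55 54
f 54 55 56
f 54 56 46
f 55 43 57
f 55 57 56
f 56 57 58
f 56 58 46
f 57 43 59
f 57 59 58
f 58 59 60
f 58 60 46
f 59 43 61
f 59 61 60
f 60 61 62
f 60 62 46
f 61 43 63
f 61 63 62
f 62 63 64
f 62 64 46
f 63 43 65
f 63 65 64
f 64 65 66
f 64 66 46
f 65 43 67
f 65 67 66
f 66 67 68
f 66 68 46
f 67 43 69
f 67 69 68
f 68 69 70
f 68 70 46
f 69 43 71
f 69 71 70
f 70 71 72
f 70 72 46
f 71 43 44
f 71 44 72
f 72 44 45
f 72 45 46
f 74 76 73
f 77 74 73
f 73 76 75
f 75 77 73
f 74 80 76
f 78 74 77
f 78 80 74
f 76 80 75
f 79 77 75
f 75 80 79
f 79 78 77
f 80 78 79
f 82 84 81
f 85 82 81
f 81 84 83
f 83 85 81
f 82 88 84
f 86 82 85
f 86 88 82
f 84 88 83
f 87 85 83
f 83 88 87
f 87 86 85
f 88 86 87



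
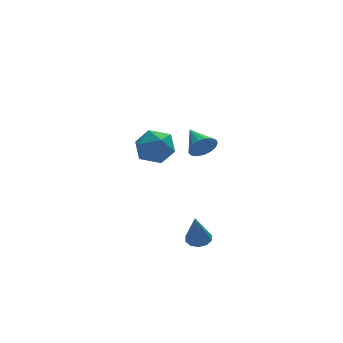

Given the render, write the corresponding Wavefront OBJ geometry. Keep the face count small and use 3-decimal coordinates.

v -2.268 -4.518 2.871
v -1.89 -4.713 3.537
v -2.452 -3.102 3.389
v -1.614 -4.593 3.308
v -1.487 -4.456 2.979
v -1.54 -4.333 2.625
v -1.759 -4.253 2.327
v -2.094 -4.233 2.154
v -2.47 -4.279 2.145
v -2.799 -4.38 2.302
v -3.006 -4.512 2.59
v -3.044 -4.646 2.941
v -2.904 -4.75 3.277
v -2.619 -4.802 3.519
v -2.253 -4.788 3.613
v -1.906 -2.966 -4.764
v -1.219 -3.016 -4.641
v -2.274 -3.434 -2.896
v -1.339 -2.608 -4.562
v -1.676 -2.336 -4.56
v -2.101 -2.305 -4.636
v -2.452 -2.526 -4.761
v -2.594 -2.915 -4.886
v -2.473 -3.323 -4.965
v -2.136 -3.595 -4.967
v -1.712 -3.626 -4.891
v -1.361 -3.405 -4.767
v -2.101 3.458 -0.602
v -1.463 2.699 -1.313
v -3.437 2.041 -0.287
v -2.799 1.282 -0.998
v -2.352 1.625 0.084
v -1.526 2.501 -0.111
v -3.374 2.239 -1.489
v -2.548 3.115 -1.684
v -2.25 1.946 -1.861
v -1.618 1.566 -0.889
v -3.282 3.174 -0.711
v -2.65 2.794 0.261
f 2 1 4
f 2 4 3
f 4 1 5
f 4 5 3
f 5 1 6
f 5 6 3
f 6 1 7
f 6 7 3
f 7 1 8
f 7 8 3
f 8 1 9
f 8 9 3
f 9 1 10
f 9 10 3
f 10 1 11
f 10 11 3
f 11 1 12
f 11 12 3
f 12 1 13
f 12 13 3
f 13 1 14
f 13 14 3
f 14 1 15
f 14 15 3
f 15 1 2
f 15 2 3
f 17 16 19
f 17 19 18
f 19 16 20
f 19 20 18
f 20 16 21
f 20 21 18
f 21 16 22
f 21 22 18
f 22 16 23
f 22 23 18
f 23 16 24
f 23 24 18
f 24 16 25
f 24 25 18
f 25 16 26
f 25 26 18
f 26 16 27
f 26 27 18
f 27 16 17
f 27 17 18
f 28 39 33
f 28 33 29
f 28 29 35
f 28 35 38
f 28 38 39
f 29 33 37
f 33 39 32
f 39 38 30
f 38 35 34
f 35 29 36
f 31 37 32
f 31 32 30
f 31 30 34
f 31 34 36
f 31 36 37
f 32 37 33
f 30 32 39
f 34 30 38
f 36 34 35
f 37 36 29



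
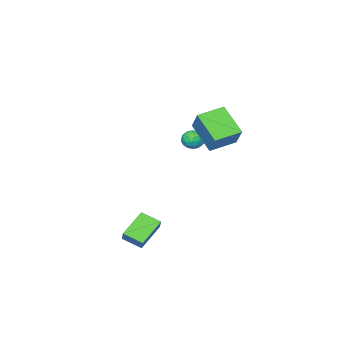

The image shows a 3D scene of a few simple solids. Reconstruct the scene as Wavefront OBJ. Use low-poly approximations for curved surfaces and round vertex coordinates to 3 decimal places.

v 4.192 1.787 -3.063
v 4.631 0.837 -2.636
v 2.759 1.497 -2.235
v 3.198 0.547 -1.808
v 4.482 2.213 -2.412
v 4.921 1.263 -1.985
v 3.049 1.923 -1.584
v 3.488 0.973 -1.157
v -1.075 2.849 2.896
v -1.252 1.382 4.058
v -0.611 3.726 4.074
v -0.789 2.259 5.236
v 0.349 2.461 2.624
v 0.171 0.994 3.786
v 0.812 3.338 3.802
v 0.635 1.871 4.964
v -2.786 -1.413 0.781
v -2.302 -0.999 0.921
v -2.238 -2.201 1.219
v -1.754 -1.787 1.359
v -2.324 -1.739 1.672
v -2.663 -1.253 1.401
v -1.877 -1.947 0.739
v -2.216 -1.461 0.468
v -1.741 -1.329 0.894
v -2.016 -1.201 1.471
v -2.524 -1.999 0.669
v -2.799 -1.871 1.246
v -2.592 -1.137 0.813
v -1.948 -2.063 1.327
v -2.283 -2.035 1.512
v -1.998 -1.792 1.593
v -2.804 -1.286 1.095
v -2.52 -1.043 1.177
v -2.532 -1.478 1.618
v -2.02 -2.157 0.963
v -1.736 -1.914 1.045
v -2.542 -1.408 0.547
v -2.257 -1.165 0.628
v -2.008 -1.722 0.522
v -1.978 -1.088 0.879
v -1.656 -1.551 1.136
v -1.728 -1.645 0.772
v -1.927 -1.359 0.613
v -2.14 -1.012 1.218
v -1.818 -1.475 1.475
v -2.153 -1.447 1.659
v -2.352 -1.161 1.5
v -1.81 -1.206 1.202
v -2.722 -1.725 0.665
v -2.4 -2.188 0.922
v -2.188 -2.039 0.64
v -2.387 -1.753 0.481
v -2.884 -1.649 1.004
v -2.562 -2.112 1.261
v -2.613 -1.841 1.527
v -2.812 -1.555 1.368
v -2.73 -1.994 0.938
f 2 4 1
f 5 2 1
f 1 4 3
f 3 5 1
f 2 8 4
f 6 2 5
f 6 8 2
f 4 8 3
f 7 5 3
f 3 8 7
f 7 6 5
f 8 6 7
f 10 12 9
f 13 10 9
f 9 12 11
f 11 13 9
f 10 16 12
f 14 10 13
f 14 16 10
f 12 16 11
f 15 13 11
f 11 16 15
f 15 14 13
f 16 14 15
f 17 54 33
f 54 28 57
f 33 57 22
f 54 57 33
f 17 33 29
f 33 22 34
f 29 34 18
f 33 34 29
f 17 29 38
f 29 18 39
f 38 39 24
f 29 39 38
f 17 38 50
f 38 24 53
f 50 53 27
f 38 53 50
f 17 50 54
f 50 27 58
f 54 58 28
f 50 58 54
f 18 34 45
f 34 22 48
f 45 48 26
f 34 48 45
f 22 57 35
f 57 28 56
f 35 56 21
f 57 56 35
f 28 58 55
f 58 27 51
f 55 51 19
f 58 51 55
f 27 53 52
f 53 24 40
f 52 40 23
f 53 40 52
f 24 39 44
f 39 18 41
f 44 41 25
f 39 41 44
f 20 46 32
f 46 26 47
f 32 47 21
f 46 47 32
f 20 32 30
f 32 21 31
f 30 31 19
f 32 31 30
f 20 30 37
f 30 19 36
f 37 36 23
f 30 36 37
f 20 37 42
f 37 23 43
f 42 43 25
f 37 43 42
f 20 42 46
f 42 25 49
f 46 49 26
f 42 49 46
f 21 47 35
f 47 26 48
f 35 48 22
f 47 48 35
f 19 31 55
f 31 21 56
f 55 56 28
f 31 56 55
f 23 36 52
f 36 19 51
f 52 51 27
f 36 51 52
f 25 43 44
f 43 23 40
f 44 40 24
f 43 40 44
f 26 49 45
f 49 25 41
f 45 41 18
f 49 41 45



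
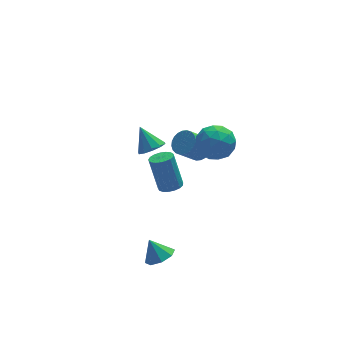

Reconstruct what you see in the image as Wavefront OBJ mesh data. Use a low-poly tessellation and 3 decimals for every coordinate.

v -1.937 1.368 -1.112
v -1.291 1.565 -1.03
v -2.283 2.092 -0.128
v -1.477 1.834 -1.294
v -1.838 1.926 -1.488
v -2.237 1.804 -1.539
v -2.522 1.516 -1.426
v -2.583 1.171 -1.194
v -2.397 0.901 -0.931
v -2.036 0.81 -0.736
v -1.637 0.932 -0.686
v -1.352 1.22 -0.798
v 0.05 -2.5 1.977
v 0.569 -2.816 2.675
v -1.189 -2.884 2.725
v -0.67 -3.2 3.423
v -0.71 -2.292 3.251
v 0.056 -2.055 2.788
v -0.676 -3.645 2.612
v 0.09 -3.408 2.149
v 0.121 -3.524 3.067
v 0.1 -2.688 3.462
v -0.72 -3.012 1.938
v -0.741 -2.176 2.333
v 0.418 -2.624 2.26
v -1.038 -3.076 3.14
v -1.062 -2.542 3.038
v -0.756 -2.728 3.448
v 0.117 -2.177 2.327
v 0.422 -2.363 2.737
v -0.33 -2.054 3.075
v -1.042 -3.337 2.663
v -0.737 -3.523 3.073
v 0.136 -2.972 1.952
v 0.442 -3.158 2.362
v -0.29 -3.646 2.325
v 0.46 -3.226 2.901
v -0.268 -3.452 3.341
v -0.272 -3.714 2.864
v 0.178 -3.574 2.592
v 0.447 -2.735 3.133
v -0.281 -2.96 3.573
v -0.304 -2.426 3.471
v 0.146 -2.287 3.2
v 0.184 -3.151 3.363
v -0.339 -2.74 1.827
v -1.067 -2.965 2.267
v -0.766 -3.413 2.2
v -0.316 -3.274 1.929
v -0.352 -2.248 2.059
v -1.08 -2.474 2.499
v -0.798 -2.126 2.808
v -0.348 -1.986 2.536
v -0.804 -2.549 2.037
v -0.136 -0.005 -0.348
v 0.275 0.223 0.101
v -0.534 -0.007 0.957
v -0.944 -0.235 0.508
v 0.148 0.434 0.038
v -0.66 0.204 0.894
v -0.021 0.578 -0.083
v -0.83 0.347 0.773
v -0.209 0.633 -0.245
v -1.017 0.402 0.611
v -0.385 0.591 -0.423
v -1.193 0.361 0.433
v -0.523 0.458 -0.589
v -1.332 0.228 0.267
v -0.602 0.255 -0.719
v -1.411 0.025 0.138
v -0.61 0.012 -0.792
v -1.419 -0.218 0.064
v -0.546 -0.233 -0.797
v -1.355 -0.463 0.059
v -0.42 -0.444 -0.734
v -1.228 -0.674 0.122
v -0.25 -0.587 -0.613
v -1.059 -0.818 0.243
v -0.063 -0.642 -0.451
v -0.871 -0.873 0.405
v 0.113 -0.601 -0.273
v -0.695 -0.831 0.583
v 0.252 -0.468 -0.107
v -0.557 -0.698 0.749
v 0.331 -0.265 0.022
v -0.478 -0.495 0.879
v 0.339 -0.022 0.096
v -0.47 -0.252 0.952
v -2.29 -2.951 0.3
v -1.956 -2.526 0.201
v -2.216 -1.963 1.741
v -2.55 -2.389 1.84
v -2.193 -2.438 0.129
v -2.453 -1.875 1.669
v -2.453 -2.467 0.096
v -2.713 -1.905 1.636
v -2.675 -2.608 0.109
v -2.935 -2.045 1.649
v -2.809 -2.827 0.167
v -3.069 -2.264 1.707
v -2.824 -3.074 0.255
v -3.084 -2.512 1.795
v -2.717 -3.294 0.353
v -2.977 -2.731 1.893
v -2.512 -3.435 0.439
v -2.772 -2.872 1.979
v -2.256 -3.465 0.493
v -2.516 -2.902 2.033
v -2.008 -3.378 0.503
v -2.268 -2.815 2.043
v -1.825 -3.192 0.467
v -2.085 -2.63 2.007
v -1.748 -2.952 0.392
v -2.008 -2.389 1.932
v -1.795 -2.711 0.296
v -2.055 -2.149 1.836
v -3.11 -4.159 -3.249
v -2.575 -3.693 -3.252
v -3.47 -3.741 -2.391
v -3.01 -3.512 -3.522
v -3.504 -3.709 -3.633
v -3.767 -4.171 -3.518
v -3.646 -4.625 -3.246
v -3.211 -4.807 -2.976
v -2.717 -4.609 -2.865
v -2.454 -4.148 -2.98
f 2 1 4
f 2 4 3
f 4 1 5
f 4 5 3
f 5 1 6
f 5 6 3
f 6 1 7
f 6 7 3
f 7 1 8
f 7 8 3
f 8 1 9
f 8 9 3
f 9 1 10
f 9 10 3
f 10 1 11
f 10 11 3
f 11 1 12
f 11 12 3
f 12 1 2
f 12 2 3
f 13 50 29
f 50 24 53
f 29 53 18
f 50 53 29
f 13 29 25
f 29 18 30
f 25 30 14
f 29 30 25
f 13 25 34
f 25 14 35
f 34 35 20
f 25 35 34
f 13 34 46
f 34 20 49
f 46 49 23
f 34 49 46
f 13 46 50
f 46 23 54
f 50 54 24
f 46 54 50
f 14 30 41
f 30 18 44
f 41 44 22
f 30 44 41
f 18 53 31
f 53 24 52
f 31 52 17
f 53 52 31
f 24 54 51
f 54 23 47
f 51 47 15
f 54 47 51
f 23 49 48
f 49 20 36
f 48 36 19
f 49 36 48
f 20 35 40
f 35 14 37
f 40 37 21
f 35 37 40
f 16 42 28
f 42 22 43
f 28 43 17
f 42 43 28
f 16 28 26
f 28 17 27
f 26 27 15
f 28 27 26
f 16 26 33
f 26 15 32
f 33 32 19
f 26 32 33
f 16 33 38
f 33 19 39
f 38 39 21
f 33 39 38
f 16 38 42
f 38 21 45
f 42 45 22
f 38 45 42
f 17 43 31
f 43 22 44
f 31 44 18
f 43 44 31
f 15 27 51
f 27 17 52
f 51 52 24
f 27 52 51
f 19 32 48
f 32 15 47
f 48 47 23
f 32 47 48
f 21 39 40
f 39 19 36
f 40 36 20
f 39 36 40
f 22 45 41
f 45 21 37
f 41 37 14
f 45 37 41
f 56 55 59
f 56 59 57
f 57 59 60
f 57 60 58
f 59 55 61
f 59 61 60
f 60 61 62
f 60 62 58
f 61 55 63
f 61 63 62
f 62 63 64
f 62 64 58
f 63 55 65
f 63 65 64
f 64 65 66
f 64 66 58
f 65 55 67
f 65 67 66
f 66 67 68
f 66 68 58
f 67 55 69
f 67 69 68
f 68 69 70
f 68 70 58
f 69 55 71
f 69 71 70
f 70 71 72
f 70 72 58
f 71 55 73
f 71 73 72
f 72 73 74
f 72 74 58
f 73 55 75
f 73 75 74
f 74 75 76
f 74 76 58
f 75 55 77
f 75 77 76
f 76 77 78
f 76 78 58
f 77 55 79
f 77 79 78
f 78 79 80
f 78 80 58
f 79 55 81
f 79 81 80
f 80 81 82
f 80 82 58
f 81 55 83
f 81 83 82
f 82 83 84
f 82 84 58
f 83 55 85
f 83 85 84
f 84 85 86
f 84 86 58
f 85 55 87
f 85 87 86
f 86 87 88
f 86 88 58
f 87 55 56
f 87 56 88
f 88 56 57
f 88 57 58
f 90 89 93
f 90 93 91
f 91 93 94
f 91 94 92
f 93 89 95
f 93 95 94
f 94 95 96
f 94 96 92
f 95 89 97
f 95 97 96
f 96 97 98
f 96 98 92
f 97 89 99
f 97 99 98
f 98 99 100
f 98 100 92
f 99 89 101
f 99 101 100
f 100 101 102
f 100 102 92
f 101 89 103
f 101 103 102
f 102 103 104
f 102 104 92
f 103 89 105
f 103 105 104
f 104 105 106
f 104 106 92
f 105 89 107
f 105 107 106
f 106 107 108
f 106 108 92
f 107 89 109
f 107 109 108
f 108 109 110
f 108 110 92
f 109 89 111
f 109 111 110
f 110 111 112
f 110 112 92
f 111 89 113
f 111 113 112
f 112 113 114
f 112 114 92
f 113 89 115
f 113 115 114
f 114 115 116
f 114 116 92
f 115 89 90
f 115 90 116
f 116 90 91
f 116 91 92
f 118 117 120
f 118 120 119
f 120 117 121
f 120 121 119
f 121 117 122
f 121 122 119
f 122 117 123
f 122 123 119
f 123 117 124
f 123 124 119
f 124 117 125
f 124 125 119
f 125 117 126
f 125 126 119
f 126 117 118
f 126 118 119



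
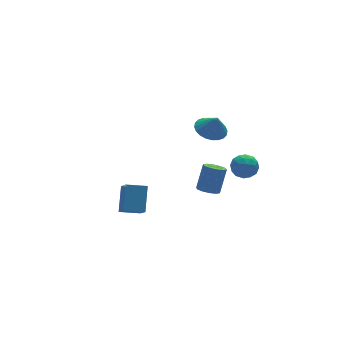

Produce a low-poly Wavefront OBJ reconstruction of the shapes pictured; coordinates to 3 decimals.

v 3.324 -1.447 -2.987
v 4.068 -1.839 -3.123
v 3.052 -2.321 -1.957
v 3.796 -2.713 -2.093
v 3.782 -1.922 -1.777
v 3.951 -1.382 -2.414
v 3.169 -2.778 -2.666
v 3.338 -2.238 -3.303
v 3.972 -2.662 -2.924
v 4.351 -2.133 -2.375
v 2.769 -2.027 -2.705
v 3.148 -1.498 -2.156
v 3.72 -1.566 -3.145
v 3.4 -2.594 -1.935
v 3.392 -2.129 -1.749
v 3.829 -2.359 -1.829
v 3.651 -1.298 -2.729
v 4.088 -1.528 -2.809
v 3.921 -1.577 -2.018
v 3.032 -2.632 -2.271
v 3.469 -2.862 -2.351
v 3.291 -1.801 -3.251
v 3.728 -2.031 -3.331
v 3.199 -2.583 -3.062
v 4.101 -2.28 -3.109
v 3.941 -2.794 -2.503
v 3.573 -2.832 -2.84
v 3.672 -2.515 -3.214
v 4.324 -1.969 -2.786
v 4.164 -2.483 -2.18
v 4.156 -2.018 -1.995
v 4.255 -1.701 -2.369
v 4.267 -2.453 -2.669
v 2.956 -1.677 -2.9
v 2.796 -2.191 -2.294
v 2.865 -2.459 -2.711
v 2.964 -2.142 -3.085
v 3.179 -1.366 -2.577
v 3.019 -1.88 -1.971
v 3.448 -1.645 -1.866
v 3.547 -1.328 -2.24
v 2.853 -1.707 -2.411
v 3.175 1.006 -1.331
v 3.824 0.351 -1.664
v 3.385 0.634 -0.189
v 4.048 0.655 -1.606
v 4.139 1.013 -1.507
v 4.083 1.37 -1.38
v 3.89 1.671 -1.247
v 3.587 1.871 -1.126
v 3.221 1.939 -1.037
v 2.849 1.865 -0.992
v 2.526 1.661 -0.999
v 2.302 1.356 -1.057
v 2.211 0.999 -1.156
v 2.266 0.642 -1.282
v 2.46 0.341 -1.416
v 2.763 0.141 -1.537
v 3.128 0.072 -1.626
v 3.501 0.146 -1.671
v 0.85 -2.745 -3.02
v 1.318 -3.218 -3.096
v 1.998 -2.769 -1.696
v 1.53 -2.295 -1.62
v 1.457 -2.871 -3.274
v 2.137 -2.422 -1.874
v 1.364 -2.476 -3.356
v 2.044 -2.027 -1.956
v 1.074 -2.183 -3.309
v 1.755 -1.734 -1.909
v 0.699 -2.105 -3.152
v 1.38 -1.656 -1.752
v 0.382 -2.271 -2.944
v 1.062 -1.822 -1.544
v 0.243 -2.618 -2.766
v 0.923 -2.169 -1.366
v 0.336 -3.013 -2.684
v 1.016 -2.564 -1.284
v 0.625 -3.306 -2.731
v 1.306 -2.857 -1.331
v 1 -3.384 -2.888
v 1.681 -2.935 -1.488
v -3.432 -2.954 -3.016
v -3.762 -4.147 -1.85
v -4.48 -2.472 -2.818
v -4.809 -3.665 -1.653
v -2.771 -1.995 -1.847
v -3.1 -3.188 -0.682
v -3.818 -1.513 -1.65
v -4.148 -2.706 -0.484
f 1 38 17
f 38 12 41
f 17 41 6
f 38 41 17
f 1 17 13
f 17 6 18
f 13 18 2
f 17 18 13
f 1 13 22
f 13 2 23
f 22 23 8
f 13 23 22
f 1 22 34
f 22 8 37
f 34 37 11
f 22 37 34
f 1 34 38
f 34 11 42
f 38 42 12
f 34 42 38
f 2 18 29
f 18 6 32
f 29 32 10
f 18 32 29
f 6 41 19
f 41 12 40
f 19 40 5
f 41 40 19
f 12 42 39
f 42 11 35
f 39 35 3
f 42 35 39
f 11 37 36
f 37 8 24
f 36 24 7
f 37 24 36
f 8 23 28
f 23 2 25
f 28 25 9
f 23 25 28
f 4 30 16
f 30 10 31
f 16 31 5
f 30 31 16
f 4 16 14
f 16 5 15
f 14 15 3
f 16 15 14
f 4 14 21
f 14 3 20
f 21 20 7
f 14 20 21
f 4 21 26
f 21 7 27
f 26 27 9
f 21 27 26
f 4 26 30
f 26 9 33
f 30 33 10
f 26 33 30
f 5 31 19
f 31 10 32
f 19 32 6
f 31 32 19
f 3 15 39
f 15 5 40
f 39 40 12
f 15 40 39
f 7 20 36
f 20 3 35
f 36 35 11
f 20 35 36
f 9 27 28
f 27 7 24
f 28 24 8
f 27 24 28
f 10 33 29
f 33 9 25
f 29 25 2
f 33 25 29
f 44 43 46
f 44 46 45
f 46 43 47
f 46 47 45
f 47 43 48
f 47 48 45
f 48 43 49
f 48 49 45
f 49 43 50
f 49 50 45
f 50 43 51
f 50 51 45
f 51 43 52
f 51 52 45
f 52 43 53
f 52 53 45
f 53 43 54
f 53 54 45
f 54 43 55
f 54 55 45
f 55 43 56
f 55 56 45
f 56 43 57
f 56 57 45
f 57 43 58
f 57 58 45
f 58 43 59
f 58 59 45
f 59 43 60
f 59 60 45
f 60 43 44
f 60 44 45
f 62 61 65
f 62 65 63
f 63 65 66
f 63 66 64
f 65 61 67
f 65 67 66
f 66 67 68
f 66 68 64
f 67 61 69
f 67 69 68
f 68 69 70
f 68 70 64
f 69 61 71
f 69 71 70
f 70 71 72
f 70 72 64
f 71 61 73
f 71 73 72
f 72 73 74
f 72 74 64
f 73 61 75
f 73 75 74
f 74 75 76
f 74 76 64
f 75 61 77
f 75 77 76
f 76 77 78
f 76 78 64
f 77 61 79
f 77 79 78
f 78 79 80
f 78 80 64
f 79 61 81
f 79 81 80
f 80 81 82
f 80 82 64
f 81 61 62
f 81 62 82
f 82 62 63
f 82 63 64
f 84 86 83
f 87 84 83
f 83 86 85
f 85 87 83
f 84 90 86
f 88 84 87
f 88 90 84
f 86 90 85
f 89 87 85
f 85 90 89
f 89 88 87
f 90 88 89



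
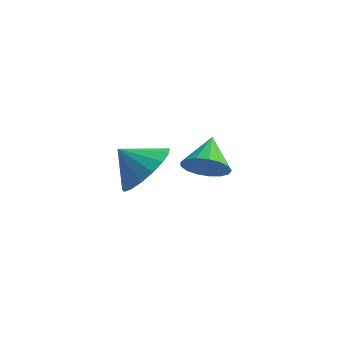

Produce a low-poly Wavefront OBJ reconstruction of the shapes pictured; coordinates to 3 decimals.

v -3.118 -2.505 -1.889
v -2.458 -2.8 -1.114
v -4.022 -2.535 -1.131
v -2.455 -2.293 -1.09
v -2.603 -1.835 -1.249
v -2.87 -1.53 -1.555
v -3.194 -1.449 -1.937
v -3.5 -1.609 -2.308
v -3.719 -1.975 -2.584
v -3.8 -2.462 -2.7
v -3.725 -2.959 -2.63
v -3.511 -3.352 -2.391
v -3.207 -3.551 -2.037
v -2.883 -3.51 -1.649
v -2.613 -3.239 -1.316
v -2.243 0.533 -3.828
v -1.872 0.931 -4.468
v -2.417 1.687 -3.212
v -2.261 0.927 -4.57
v -2.646 0.833 -4.502
v -2.938 0.67 -4.28
v -3.072 0.476 -3.954
v -3.015 0.294 -3.599
v -2.782 0.168 -3.297
v -2.425 0.125 -3.117
v -2.027 0.176 -3.1
v -1.678 0.308 -3.249
v -1.459 0.492 -3.531
v -1.419 0.685 -3.882
v -1.568 0.844 -4.22
f 2 1 4
f 2 4 3
f 4 1 5
f 4 5 3
f 5 1 6
f 5 6 3
f 6 1 7
f 6 7 3
f 7 1 8
f 7 8 3
f 8 1 9
f 8 9 3
f 9 1 10
f 9 10 3
f 10 1 11
f 10 11 3
f 11 1 12
f 11 12 3
f 12 1 13
f 12 13 3
f 13 1 14
f 13 14 3
f 14 1 15
f 14 15 3
f 15 1 2
f 15 2 3
f 17 16 19
f 17 19 18
f 19 16 20
f 19 20 18
f 20 16 21
f 20 21 18
f 21 16 22
f 21 22 18
f 22 16 23
f 22 23 18
f 23 16 24
f 23 24 18
f 24 16 25
f 24 25 18
f 25 16 26
f 25 26 18
f 26 16 27
f 26 27 18
f 27 16 28
f 27 28 18
f 28 16 29
f 28 29 18
f 29 16 30
f 29 30 18
f 30 16 17
f 30 17 18

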